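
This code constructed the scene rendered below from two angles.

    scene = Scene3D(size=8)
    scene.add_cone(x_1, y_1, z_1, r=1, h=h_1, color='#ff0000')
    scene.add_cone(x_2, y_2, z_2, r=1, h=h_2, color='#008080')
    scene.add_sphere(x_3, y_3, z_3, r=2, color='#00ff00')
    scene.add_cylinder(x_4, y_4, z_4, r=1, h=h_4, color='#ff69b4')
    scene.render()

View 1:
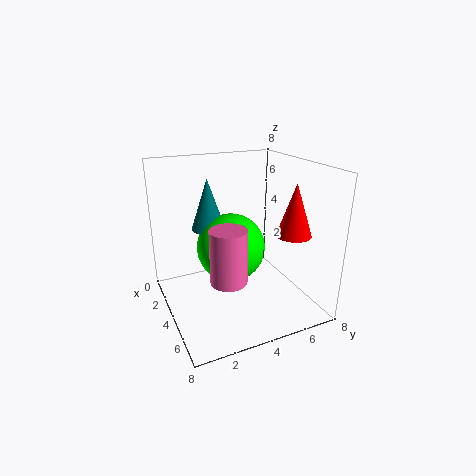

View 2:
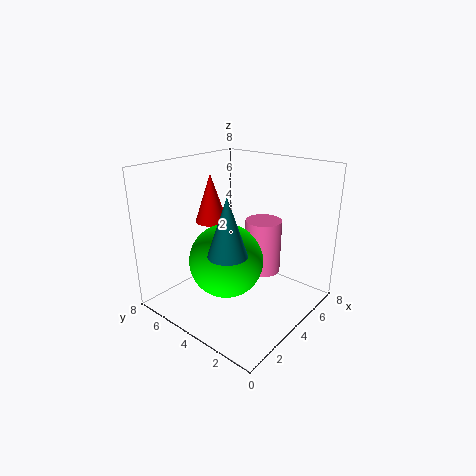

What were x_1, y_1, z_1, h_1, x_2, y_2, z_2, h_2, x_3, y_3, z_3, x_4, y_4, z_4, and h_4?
x_1 = 5
y_1 = 7
z_1 = 4
h_1 = 3
x_2 = 2
y_2 = 3
z_2 = 4
h_2 = 3
x_3 = 3
y_3 = 4
z_3 = 3
x_4 = 5
y_4 = 3
z_4 = 2
h_4 = 3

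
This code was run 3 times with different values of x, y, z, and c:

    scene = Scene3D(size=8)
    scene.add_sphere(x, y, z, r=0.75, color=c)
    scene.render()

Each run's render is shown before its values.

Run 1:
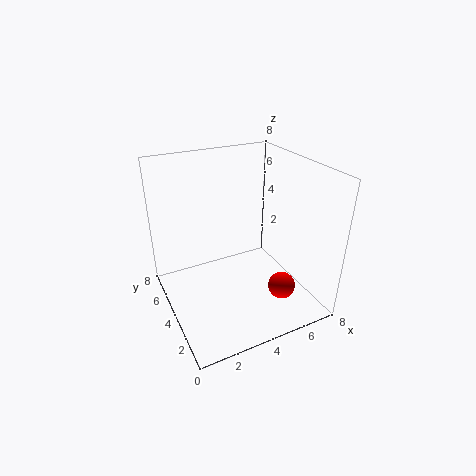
x = 5.75, y = 2, z = 1.5, c = 'red'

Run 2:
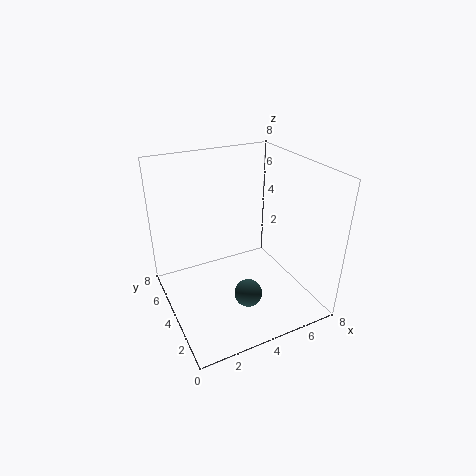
x = 3.75, y = 2.25, z = 1.5, c = 'darkslategray'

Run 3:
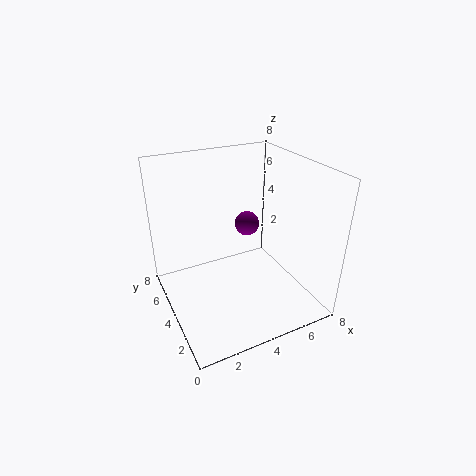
x = 5.5, y = 5.75, z = 3.75, c = 'purple'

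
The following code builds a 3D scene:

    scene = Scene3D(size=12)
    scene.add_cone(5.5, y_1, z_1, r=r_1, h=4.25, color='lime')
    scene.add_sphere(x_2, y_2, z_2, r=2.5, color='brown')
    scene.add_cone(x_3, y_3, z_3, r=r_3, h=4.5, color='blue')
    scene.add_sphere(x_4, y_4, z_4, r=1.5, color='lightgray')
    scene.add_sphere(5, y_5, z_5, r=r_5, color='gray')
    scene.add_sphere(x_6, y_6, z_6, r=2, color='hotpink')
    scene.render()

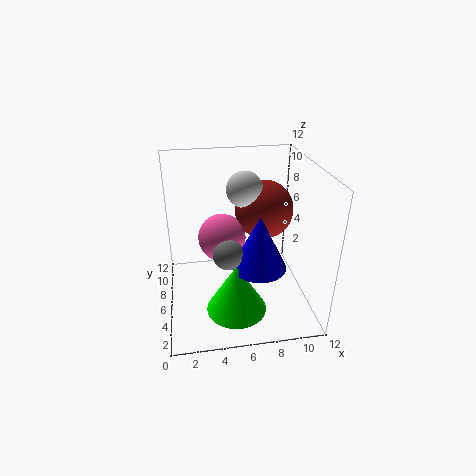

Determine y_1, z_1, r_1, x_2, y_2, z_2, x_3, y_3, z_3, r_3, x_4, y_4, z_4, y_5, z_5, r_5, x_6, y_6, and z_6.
y_1 = 3.75, z_1 = 0.5, r_1 = 2.5, x_2 = 8.5, y_2 = 7.5, z_2 = 7.75, x_3 = 7.5, y_3 = 4.5, z_3 = 4, r_3 = 2.25, x_4 = 6.75, y_4 = 7.25, z_4 = 9.75, y_5 = 4.75, z_5 = 5.25, r_5 = 1.25, x_6 = 4.75, y_6 = 6.75, z_6 = 5.75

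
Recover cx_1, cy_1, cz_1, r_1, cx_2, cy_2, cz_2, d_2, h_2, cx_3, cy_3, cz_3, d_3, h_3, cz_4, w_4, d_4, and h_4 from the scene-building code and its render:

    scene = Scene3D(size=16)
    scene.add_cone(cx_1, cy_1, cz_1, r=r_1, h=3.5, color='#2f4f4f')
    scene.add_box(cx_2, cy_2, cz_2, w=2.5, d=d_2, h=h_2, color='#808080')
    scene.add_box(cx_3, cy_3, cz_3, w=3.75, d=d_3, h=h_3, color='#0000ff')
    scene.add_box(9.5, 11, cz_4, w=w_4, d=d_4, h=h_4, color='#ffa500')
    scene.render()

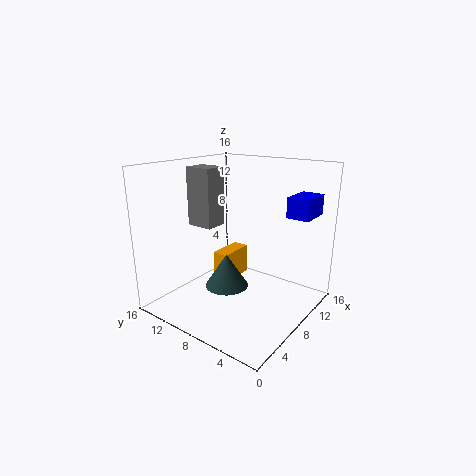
cx_1 = 5
cy_1 = 7.25
cz_1 = 3.75
r_1 = 2.25
cx_2 = 5
cy_2 = 9.5
cz_2 = 9.5
d_2 = 3
h_2 = 6.25
cx_3 = 10.5
cy_3 = 1
cz_3 = 10.5
d_3 = 2.5
h_3 = 2.25
cz_4 = 0.75
w_4 = 4.5
d_4 = 2
h_4 = 3.75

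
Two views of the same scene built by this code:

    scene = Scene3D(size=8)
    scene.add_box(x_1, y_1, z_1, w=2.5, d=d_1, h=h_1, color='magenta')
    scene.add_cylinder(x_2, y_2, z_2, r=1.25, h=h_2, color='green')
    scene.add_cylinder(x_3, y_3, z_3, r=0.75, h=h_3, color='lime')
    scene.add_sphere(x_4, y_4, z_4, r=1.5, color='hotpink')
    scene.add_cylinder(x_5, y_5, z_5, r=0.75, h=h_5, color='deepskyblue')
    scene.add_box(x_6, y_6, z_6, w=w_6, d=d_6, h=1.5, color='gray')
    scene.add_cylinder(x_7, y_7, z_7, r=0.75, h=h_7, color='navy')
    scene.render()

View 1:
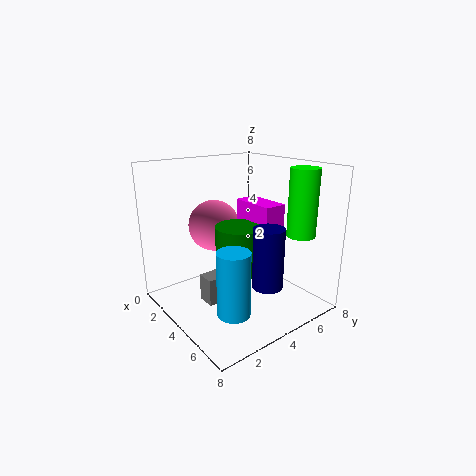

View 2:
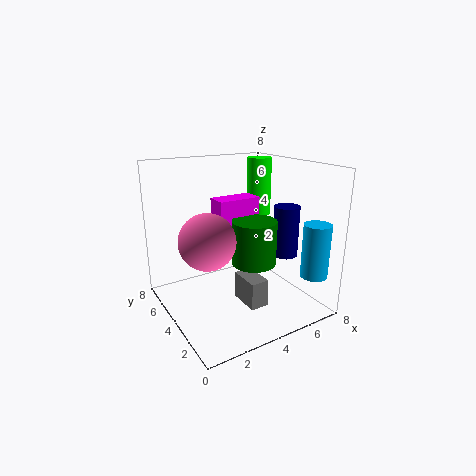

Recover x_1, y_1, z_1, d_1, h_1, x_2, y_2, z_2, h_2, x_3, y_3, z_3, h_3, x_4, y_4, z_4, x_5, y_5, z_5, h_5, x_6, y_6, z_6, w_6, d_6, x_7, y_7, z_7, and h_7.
x_1 = 3.25, y_1 = 4.5, z_1 = 3.75, d_1 = 1.25, h_1 = 2.25, x_2 = 4.75, y_2 = 3.5, z_2 = 2.5, h_2 = 2.5, x_3 = 6.75, y_3 = 6, z_3 = 4.5, h_3 = 3.5, x_4 = 2, y_4 = 3.75, z_4 = 4.25, x_5 = 7.25, y_5 = 1.25, z_5 = 2, h_5 = 3, x_6 = 3.5, y_6 = 1.75, z_6 = 0.75, w_6 = 1, d_6 = 1.75, x_7 = 7, y_7 = 3.5, z_7 = 2.5, h_7 = 3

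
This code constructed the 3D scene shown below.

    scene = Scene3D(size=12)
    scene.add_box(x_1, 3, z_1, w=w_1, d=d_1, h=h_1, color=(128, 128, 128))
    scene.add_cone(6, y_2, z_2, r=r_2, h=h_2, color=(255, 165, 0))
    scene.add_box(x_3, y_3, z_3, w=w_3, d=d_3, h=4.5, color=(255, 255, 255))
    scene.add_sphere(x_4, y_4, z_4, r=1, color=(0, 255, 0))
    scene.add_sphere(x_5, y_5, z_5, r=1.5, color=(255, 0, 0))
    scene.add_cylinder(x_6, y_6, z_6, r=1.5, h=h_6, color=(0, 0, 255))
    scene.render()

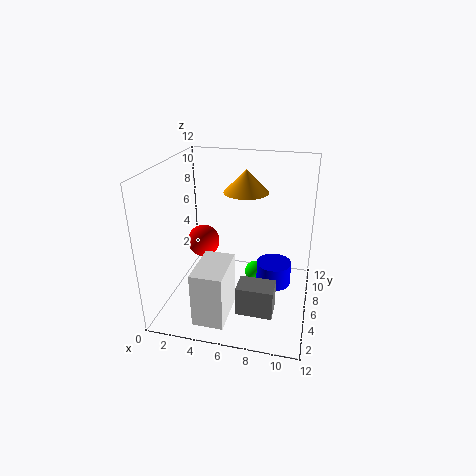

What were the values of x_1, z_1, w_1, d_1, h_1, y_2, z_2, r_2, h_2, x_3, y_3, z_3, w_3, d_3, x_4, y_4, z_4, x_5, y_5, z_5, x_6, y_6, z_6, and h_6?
x_1 = 6.5
z_1 = 0.5
w_1 = 3
d_1 = 2
h_1 = 2.5
y_2 = 9
z_2 = 9
r_2 = 2
h_2 = 2
x_3 = 3.5
y_3 = 1
z_3 = 0.5
w_3 = 2.5
d_3 = 4
x_4 = 7
y_4 = 9
z_4 = 1
x_5 = 2
y_5 = 8.5
z_5 = 4
x_6 = 9
y_6 = 7
z_6 = 1.5
h_6 = 2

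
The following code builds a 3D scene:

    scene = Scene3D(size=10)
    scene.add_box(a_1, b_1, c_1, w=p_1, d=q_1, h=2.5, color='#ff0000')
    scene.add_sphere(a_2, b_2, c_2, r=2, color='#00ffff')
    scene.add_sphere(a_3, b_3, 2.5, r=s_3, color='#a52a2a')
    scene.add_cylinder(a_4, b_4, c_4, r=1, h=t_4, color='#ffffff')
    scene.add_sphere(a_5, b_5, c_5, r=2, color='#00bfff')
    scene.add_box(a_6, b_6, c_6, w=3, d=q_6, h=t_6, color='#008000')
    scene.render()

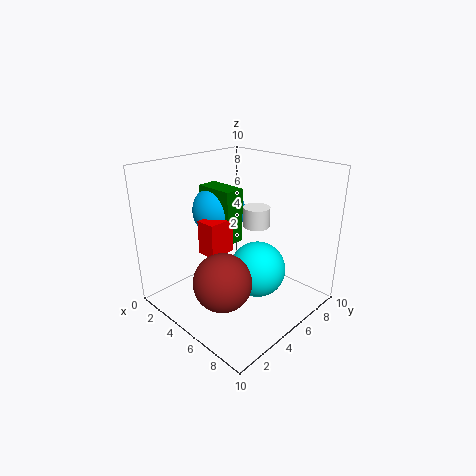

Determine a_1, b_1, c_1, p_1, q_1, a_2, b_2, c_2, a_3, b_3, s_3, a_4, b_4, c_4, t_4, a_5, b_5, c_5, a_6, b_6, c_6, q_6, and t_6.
a_1 = 2.5, b_1 = 3.5, c_1 = 3.5, p_1 = 1.5, q_1 = 2, a_2 = 6, b_2 = 6, c_2 = 2.5, a_3 = 5.5, b_3 = 3, s_3 = 2, a_4 = 4.5, b_4 = 7.5, c_4 = 5, t_4 = 1.5, a_5 = 2, b_5 = 6, c_5 = 6, a_6 = 1, b_6 = 5, c_6 = 4, q_6 = 1.5, t_6 = 4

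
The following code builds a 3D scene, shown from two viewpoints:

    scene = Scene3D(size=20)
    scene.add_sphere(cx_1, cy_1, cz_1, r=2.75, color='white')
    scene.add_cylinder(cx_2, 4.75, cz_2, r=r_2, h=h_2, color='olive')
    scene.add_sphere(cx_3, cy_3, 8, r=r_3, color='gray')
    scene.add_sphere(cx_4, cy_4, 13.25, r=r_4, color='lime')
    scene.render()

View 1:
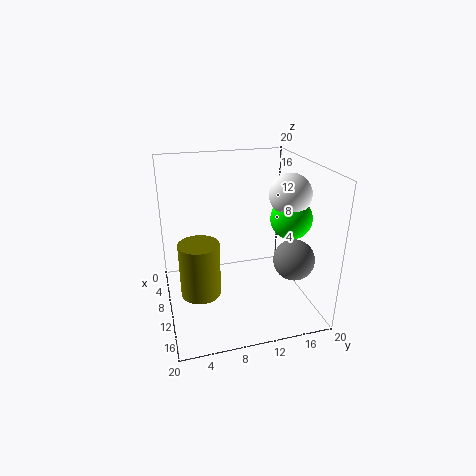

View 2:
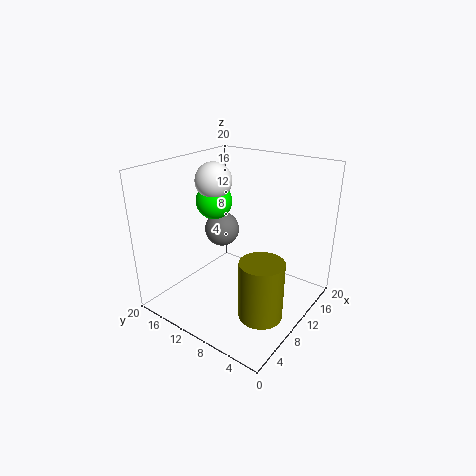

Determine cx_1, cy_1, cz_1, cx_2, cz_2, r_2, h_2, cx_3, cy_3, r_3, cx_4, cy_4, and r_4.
cx_1 = 12.5
cy_1 = 16.25
cz_1 = 16.5
cx_2 = 8
cz_2 = 0.5
r_2 = 3
h_2 = 8.25
cx_3 = 14.5
cy_3 = 16.5
r_3 = 2.75
cx_4 = 12.75
cy_4 = 16.5
r_4 = 2.75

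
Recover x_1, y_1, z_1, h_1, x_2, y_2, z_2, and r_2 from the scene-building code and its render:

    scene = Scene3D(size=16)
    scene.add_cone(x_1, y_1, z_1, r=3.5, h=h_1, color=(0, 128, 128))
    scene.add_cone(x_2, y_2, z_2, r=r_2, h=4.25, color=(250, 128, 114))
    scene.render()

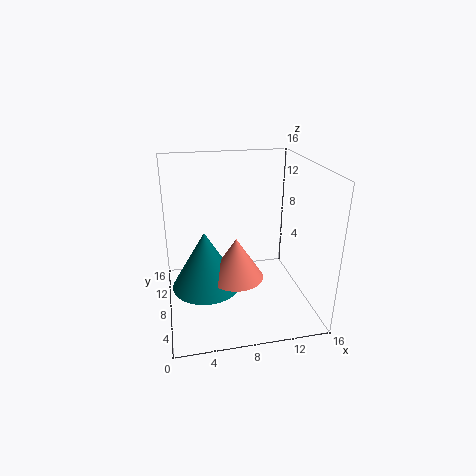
x_1 = 4; y_1 = 5.25; z_1 = 4.25; h_1 = 6; x_2 = 7; y_2 = 4.25; z_2 = 5.5; r_2 = 2.75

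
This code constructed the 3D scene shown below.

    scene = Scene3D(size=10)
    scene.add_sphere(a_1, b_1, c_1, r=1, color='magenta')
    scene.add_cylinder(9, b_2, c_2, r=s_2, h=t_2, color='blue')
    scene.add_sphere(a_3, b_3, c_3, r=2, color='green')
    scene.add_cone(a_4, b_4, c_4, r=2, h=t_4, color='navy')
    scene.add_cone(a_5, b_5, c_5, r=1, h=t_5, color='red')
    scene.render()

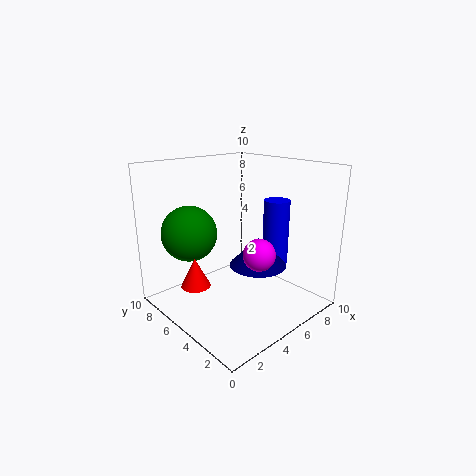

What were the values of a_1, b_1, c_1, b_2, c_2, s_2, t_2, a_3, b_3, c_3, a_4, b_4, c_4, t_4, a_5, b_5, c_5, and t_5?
a_1 = 4
b_1 = 2
c_1 = 5
b_2 = 5
c_2 = 2
s_2 = 1
t_2 = 5
a_3 = 3
b_3 = 8
c_3 = 5
a_4 = 6
b_4 = 4
c_4 = 3
t_4 = 2
a_5 = 2
b_5 = 6
c_5 = 2
t_5 = 2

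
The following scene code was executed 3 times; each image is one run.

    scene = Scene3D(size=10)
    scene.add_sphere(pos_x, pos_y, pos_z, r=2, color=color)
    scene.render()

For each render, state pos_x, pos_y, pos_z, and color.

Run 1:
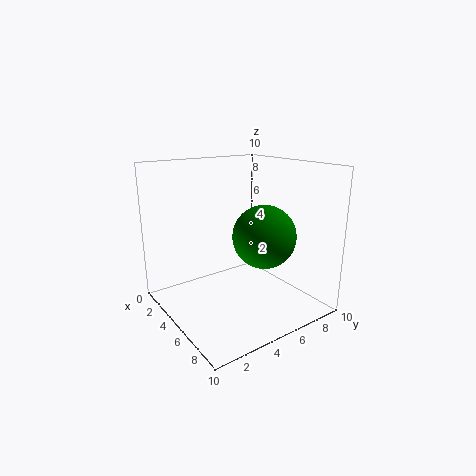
pos_x = 7.5
pos_y = 5.25
pos_z = 5.75
color = 'green'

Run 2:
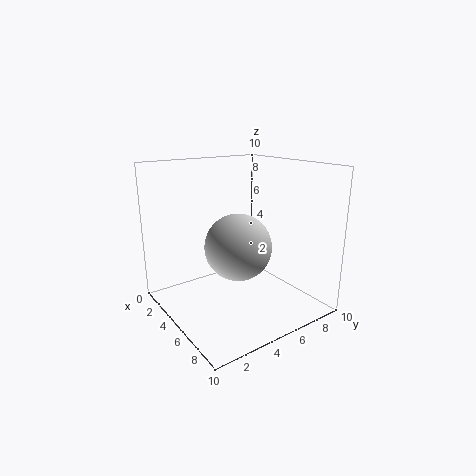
pos_x = 7.5
pos_y = 3.25
pos_z = 5.5
color = 'lightgray'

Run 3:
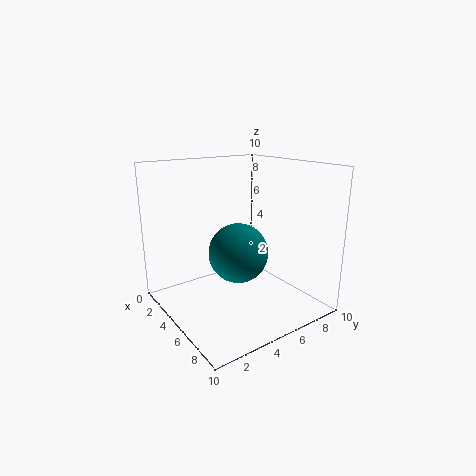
pos_x = 5.75
pos_y = 4.5
pos_z = 4.25
color = 'teal'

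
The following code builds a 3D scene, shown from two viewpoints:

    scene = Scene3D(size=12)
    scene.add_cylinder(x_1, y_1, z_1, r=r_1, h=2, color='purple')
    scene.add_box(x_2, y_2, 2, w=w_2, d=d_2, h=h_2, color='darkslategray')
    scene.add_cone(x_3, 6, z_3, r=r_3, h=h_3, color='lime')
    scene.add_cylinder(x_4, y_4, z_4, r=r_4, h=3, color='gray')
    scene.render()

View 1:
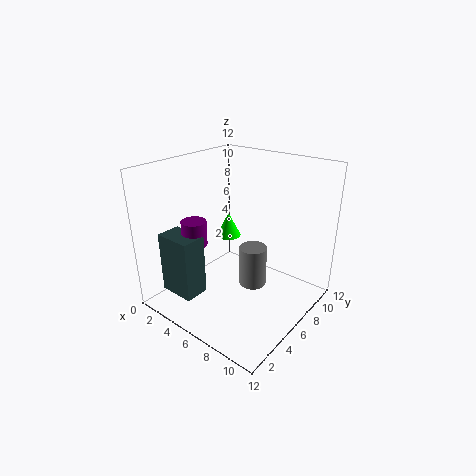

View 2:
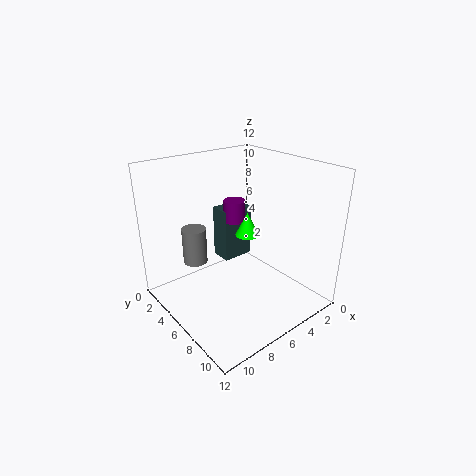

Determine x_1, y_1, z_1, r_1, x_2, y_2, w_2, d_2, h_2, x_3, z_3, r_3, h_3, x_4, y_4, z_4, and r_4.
x_1 = 4
y_1 = 3
z_1 = 6
r_1 = 1
x_2 = 2
y_2 = 1
w_2 = 3
d_2 = 2
h_2 = 5
x_3 = 5
z_3 = 6
r_3 = 1
h_3 = 2
x_4 = 9
y_4 = 4
z_4 = 4
r_4 = 1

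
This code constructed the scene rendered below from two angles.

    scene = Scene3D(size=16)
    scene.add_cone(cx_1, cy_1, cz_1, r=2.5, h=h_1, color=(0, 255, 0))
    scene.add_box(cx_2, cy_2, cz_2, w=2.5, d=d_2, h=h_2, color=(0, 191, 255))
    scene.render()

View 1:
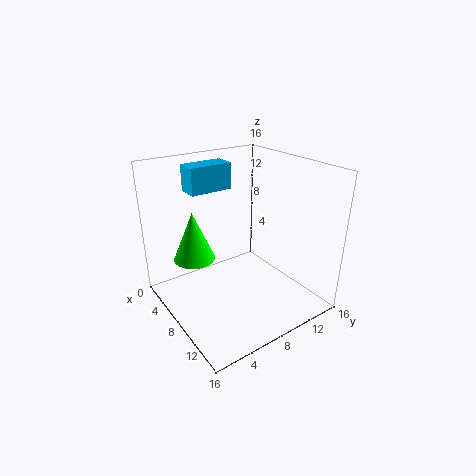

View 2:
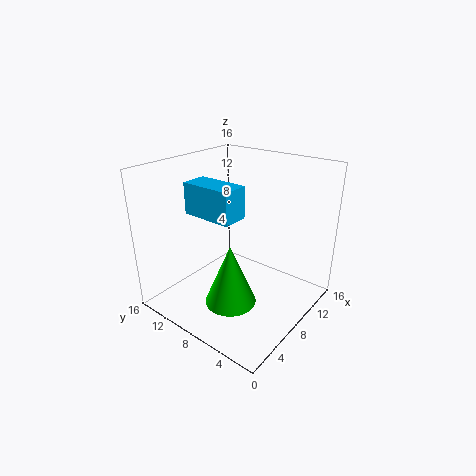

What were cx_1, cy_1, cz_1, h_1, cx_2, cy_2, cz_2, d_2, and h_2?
cx_1 = 3; cy_1 = 5; cz_1 = 4; h_1 = 6; cx_2 = 2; cy_2 = 4.5; cz_2 = 12.5; d_2 = 5; h_2 = 3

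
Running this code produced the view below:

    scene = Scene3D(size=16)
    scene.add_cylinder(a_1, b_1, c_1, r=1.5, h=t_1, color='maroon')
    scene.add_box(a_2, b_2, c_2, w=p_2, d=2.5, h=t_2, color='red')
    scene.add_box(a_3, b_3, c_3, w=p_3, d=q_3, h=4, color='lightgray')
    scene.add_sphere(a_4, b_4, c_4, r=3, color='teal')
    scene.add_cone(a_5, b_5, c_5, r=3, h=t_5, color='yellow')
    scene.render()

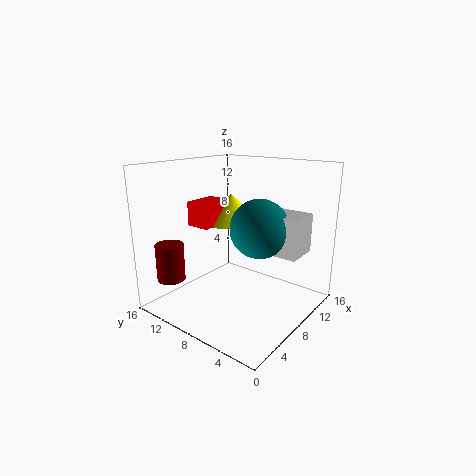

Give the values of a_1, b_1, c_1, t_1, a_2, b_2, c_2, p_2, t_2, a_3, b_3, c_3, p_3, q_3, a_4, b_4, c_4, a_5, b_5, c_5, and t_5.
a_1 = 2, b_1 = 12.5, c_1 = 4, t_1 = 4, a_2 = 3.5, b_2 = 8.5, c_2 = 10, p_2 = 3.5, t_2 = 2.5, a_3 = 7, b_3 = 0.5, c_3 = 7.5, p_3 = 3.5, q_3 = 4, a_4 = 7, b_4 = 4.5, c_4 = 10, a_5 = 7.5, b_5 = 8.5, c_5 = 10, t_5 = 3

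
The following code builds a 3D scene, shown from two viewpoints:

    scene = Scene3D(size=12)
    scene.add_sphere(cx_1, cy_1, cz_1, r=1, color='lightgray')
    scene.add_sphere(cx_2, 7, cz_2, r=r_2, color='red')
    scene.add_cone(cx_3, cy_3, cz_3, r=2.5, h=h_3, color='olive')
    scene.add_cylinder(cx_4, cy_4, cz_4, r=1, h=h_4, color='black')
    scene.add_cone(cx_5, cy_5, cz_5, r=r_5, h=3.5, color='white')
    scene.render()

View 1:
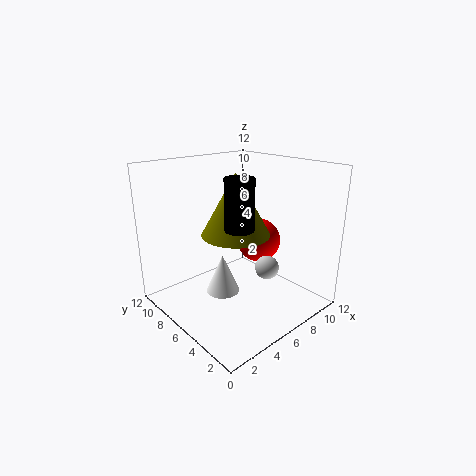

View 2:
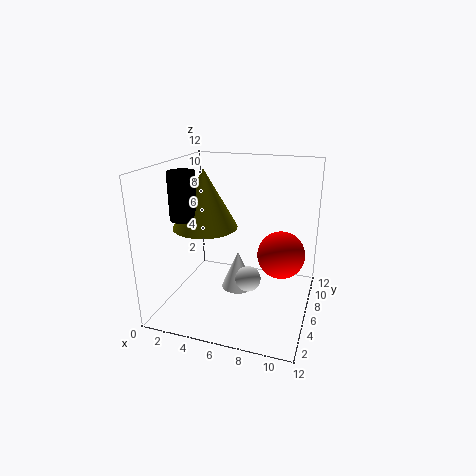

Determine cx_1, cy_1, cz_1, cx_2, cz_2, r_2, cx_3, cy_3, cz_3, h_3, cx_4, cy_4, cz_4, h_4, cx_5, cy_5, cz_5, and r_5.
cx_1 = 7.5; cy_1 = 4; cz_1 = 3.5; cx_2 = 9.5; cz_2 = 4.5; r_2 = 2; cx_3 = 4; cy_3 = 4; cz_3 = 7.5; h_3 = 4.5; cx_4 = 3; cy_4 = 2.5; cz_4 = 8.5; h_4 = 3.5; cx_5 = 5.5; cy_5 = 7.5; cz_5 = 0.5; r_5 = 1.5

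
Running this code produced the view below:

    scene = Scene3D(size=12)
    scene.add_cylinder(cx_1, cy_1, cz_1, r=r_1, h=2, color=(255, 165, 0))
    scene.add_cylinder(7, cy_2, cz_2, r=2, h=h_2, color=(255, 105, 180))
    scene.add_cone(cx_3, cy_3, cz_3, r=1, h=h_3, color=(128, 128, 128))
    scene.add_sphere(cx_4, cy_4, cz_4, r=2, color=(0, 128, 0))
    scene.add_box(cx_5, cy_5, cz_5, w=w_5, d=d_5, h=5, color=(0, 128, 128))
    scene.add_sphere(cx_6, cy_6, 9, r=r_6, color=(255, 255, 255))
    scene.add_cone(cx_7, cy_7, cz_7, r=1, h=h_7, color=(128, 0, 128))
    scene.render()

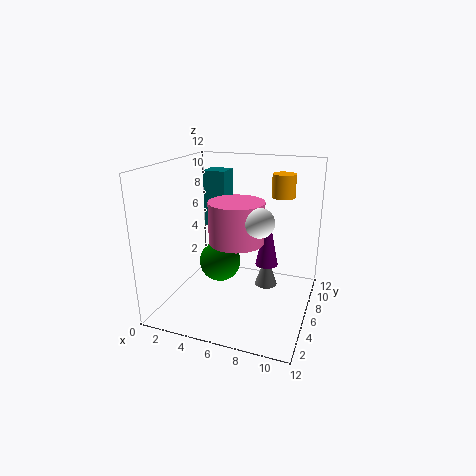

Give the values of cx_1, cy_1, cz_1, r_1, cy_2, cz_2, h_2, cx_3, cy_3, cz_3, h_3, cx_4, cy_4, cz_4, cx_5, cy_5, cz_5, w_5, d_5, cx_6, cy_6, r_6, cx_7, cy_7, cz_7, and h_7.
cx_1 = 9; cy_1 = 9; cz_1 = 9; r_1 = 1; cy_2 = 3; cz_2 = 7; h_2 = 3; cx_3 = 8; cy_3 = 8; cz_3 = 1; h_3 = 3; cx_4 = 3; cy_4 = 9; cz_4 = 2; cx_5 = 2; cy_5 = 8; cz_5 = 6; w_5 = 2; d_5 = 2; cx_6 = 9; cy_6 = 2; r_6 = 1; cx_7 = 8; cy_7 = 8; cz_7 = 3; h_7 = 5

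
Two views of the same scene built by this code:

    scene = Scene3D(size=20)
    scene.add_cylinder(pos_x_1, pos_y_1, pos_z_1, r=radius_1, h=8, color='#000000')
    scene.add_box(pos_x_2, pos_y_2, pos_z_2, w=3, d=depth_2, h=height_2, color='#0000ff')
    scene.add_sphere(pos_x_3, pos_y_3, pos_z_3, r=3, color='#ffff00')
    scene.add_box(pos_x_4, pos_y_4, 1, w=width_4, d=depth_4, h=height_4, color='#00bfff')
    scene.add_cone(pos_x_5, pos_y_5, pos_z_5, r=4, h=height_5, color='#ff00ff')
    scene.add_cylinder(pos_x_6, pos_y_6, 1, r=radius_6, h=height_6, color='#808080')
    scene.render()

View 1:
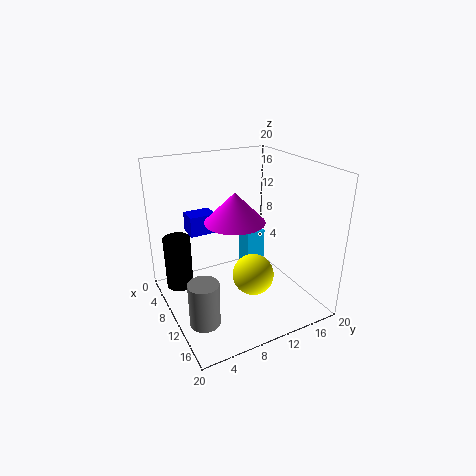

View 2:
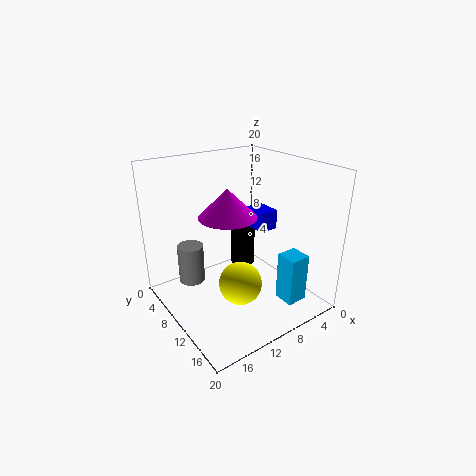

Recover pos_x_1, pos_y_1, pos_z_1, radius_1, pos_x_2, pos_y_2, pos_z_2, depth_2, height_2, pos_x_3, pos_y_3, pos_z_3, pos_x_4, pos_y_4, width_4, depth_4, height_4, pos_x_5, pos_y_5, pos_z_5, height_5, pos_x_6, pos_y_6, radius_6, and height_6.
pos_x_1 = 4; pos_y_1 = 3; pos_z_1 = 1; radius_1 = 2; pos_x_2 = 2; pos_y_2 = 5; pos_z_2 = 9; depth_2 = 4; height_2 = 3; pos_x_3 = 11; pos_y_3 = 12; pos_z_3 = 4; pos_x_4 = 3; pos_y_4 = 14; width_4 = 3; depth_4 = 3; height_4 = 7; pos_x_5 = 11; pos_y_5 = 9; pos_z_5 = 13; height_5 = 4; pos_x_6 = 14; pos_y_6 = 3; radius_6 = 2; height_6 = 6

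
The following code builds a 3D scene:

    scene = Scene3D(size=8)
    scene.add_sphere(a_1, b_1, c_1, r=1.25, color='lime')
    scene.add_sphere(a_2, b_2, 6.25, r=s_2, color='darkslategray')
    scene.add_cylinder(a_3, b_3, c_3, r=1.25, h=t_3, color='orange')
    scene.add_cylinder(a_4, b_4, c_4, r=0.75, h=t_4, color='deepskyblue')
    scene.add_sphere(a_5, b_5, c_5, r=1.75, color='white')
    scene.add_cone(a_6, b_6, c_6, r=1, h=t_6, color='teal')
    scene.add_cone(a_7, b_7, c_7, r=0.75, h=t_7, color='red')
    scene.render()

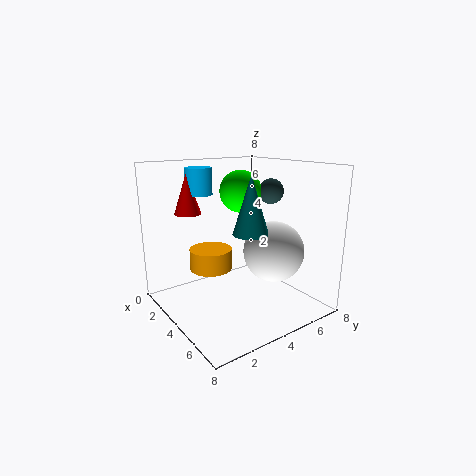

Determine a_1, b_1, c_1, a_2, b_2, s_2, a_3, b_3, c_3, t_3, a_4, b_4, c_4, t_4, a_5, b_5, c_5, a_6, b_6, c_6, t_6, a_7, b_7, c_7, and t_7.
a_1 = 2.5
b_1 = 5.25
c_1 = 6.25
a_2 = 3.5
b_2 = 6.75
s_2 = 0.75
a_3 = 2.25
b_3 = 3.25
c_3 = 1.75
t_3 = 1.25
a_4 = 2
b_4 = 2.75
c_4 = 6.25
t_4 = 1.5
a_5 = 4.75
b_5 = 6
c_5 = 3
a_6 = 4.5
b_6 = 4.5
c_6 = 4.25
t_6 = 3.25
a_7 = 2
b_7 = 2
c_7 = 5.25
t_7 = 2.25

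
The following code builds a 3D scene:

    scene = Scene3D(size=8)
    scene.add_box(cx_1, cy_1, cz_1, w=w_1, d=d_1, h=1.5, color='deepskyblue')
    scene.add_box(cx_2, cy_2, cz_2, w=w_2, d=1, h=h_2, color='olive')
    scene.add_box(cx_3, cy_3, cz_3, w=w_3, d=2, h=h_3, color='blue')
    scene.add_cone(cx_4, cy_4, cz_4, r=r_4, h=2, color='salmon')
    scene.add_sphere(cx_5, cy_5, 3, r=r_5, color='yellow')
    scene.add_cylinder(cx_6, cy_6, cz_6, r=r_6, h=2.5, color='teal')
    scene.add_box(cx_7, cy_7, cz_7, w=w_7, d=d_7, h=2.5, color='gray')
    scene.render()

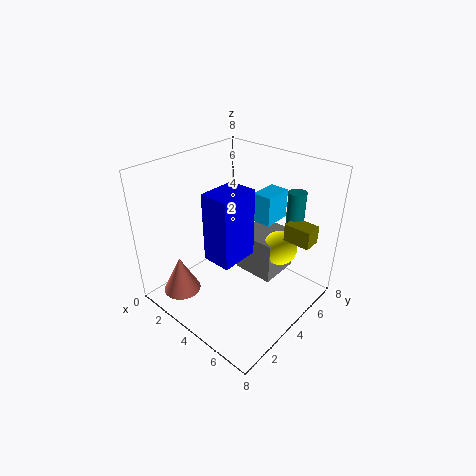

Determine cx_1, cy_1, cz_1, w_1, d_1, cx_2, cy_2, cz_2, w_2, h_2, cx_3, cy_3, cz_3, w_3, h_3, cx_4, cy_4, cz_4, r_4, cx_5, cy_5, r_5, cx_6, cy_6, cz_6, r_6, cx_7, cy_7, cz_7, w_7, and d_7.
cx_1 = 5; cy_1 = 4; cz_1 = 5.5; w_1 = 1; d_1 = 1.5; cx_2 = 6; cy_2 = 5.5; cz_2 = 4; w_2 = 1.5; h_2 = 1; cx_3 = 4; cy_3 = 1.5; cz_3 = 4; w_3 = 1.5; h_3 = 3.5; cx_4 = 2.5; cy_4 = 1; cz_4 = 1.5; r_4 = 1; cx_5 = 5.5; cy_5 = 6; r_5 = 1; cx_6 = 6; cy_6 = 6.5; cz_6 = 4; r_6 = 0.5; cx_7 = 3; cy_7 = 5; cz_7 = 1; w_7 = 2.5; d_7 = 2.5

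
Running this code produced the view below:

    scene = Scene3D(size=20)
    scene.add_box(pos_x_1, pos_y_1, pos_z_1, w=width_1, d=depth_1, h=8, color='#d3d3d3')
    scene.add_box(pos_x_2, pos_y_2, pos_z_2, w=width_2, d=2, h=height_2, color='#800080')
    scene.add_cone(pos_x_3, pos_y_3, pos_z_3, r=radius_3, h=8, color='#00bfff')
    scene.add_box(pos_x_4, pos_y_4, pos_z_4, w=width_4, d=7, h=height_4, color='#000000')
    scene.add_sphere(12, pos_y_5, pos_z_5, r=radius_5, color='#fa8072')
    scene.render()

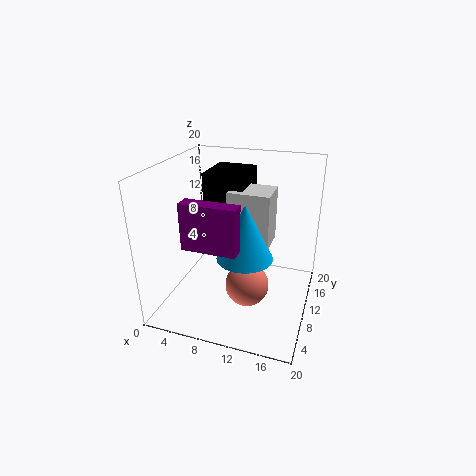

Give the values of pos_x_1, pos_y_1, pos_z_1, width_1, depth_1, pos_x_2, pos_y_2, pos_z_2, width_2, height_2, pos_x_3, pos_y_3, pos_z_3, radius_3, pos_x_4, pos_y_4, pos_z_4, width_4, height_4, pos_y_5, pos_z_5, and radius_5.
pos_x_1 = 8
pos_y_1 = 11
pos_z_1 = 8
width_1 = 6
depth_1 = 5
pos_x_2 = 5
pos_y_2 = 3
pos_z_2 = 11
width_2 = 7
height_2 = 6
pos_x_3 = 11
pos_y_3 = 10
pos_z_3 = 7
radius_3 = 4
pos_x_4 = 4
pos_y_4 = 12
pos_z_4 = 10
width_4 = 6
height_4 = 8
pos_y_5 = 8
pos_z_5 = 4
radius_5 = 3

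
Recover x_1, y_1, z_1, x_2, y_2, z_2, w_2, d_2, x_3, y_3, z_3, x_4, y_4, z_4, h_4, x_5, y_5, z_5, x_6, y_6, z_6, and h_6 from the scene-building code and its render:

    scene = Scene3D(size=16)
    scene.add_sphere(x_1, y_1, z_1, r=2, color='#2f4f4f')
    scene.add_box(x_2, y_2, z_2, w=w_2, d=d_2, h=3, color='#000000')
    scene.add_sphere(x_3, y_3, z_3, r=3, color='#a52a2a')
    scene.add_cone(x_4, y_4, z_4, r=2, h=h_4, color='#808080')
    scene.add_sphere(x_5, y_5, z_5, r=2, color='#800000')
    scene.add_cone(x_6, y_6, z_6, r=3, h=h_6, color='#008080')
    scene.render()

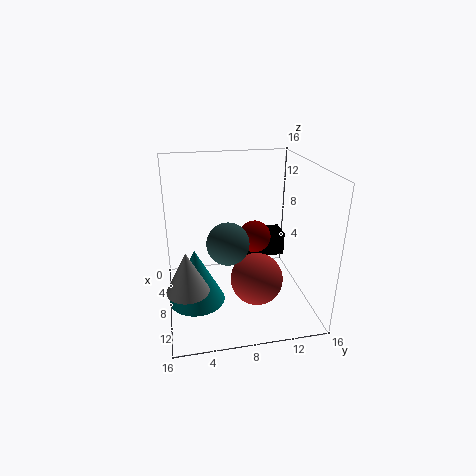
x_1 = 13
y_1 = 6
z_1 = 10
x_2 = 1
y_2 = 10
z_2 = 3
w_2 = 3
d_2 = 5
x_3 = 9
y_3 = 10
z_3 = 3
x_4 = 14
y_4 = 2
z_4 = 6
h_4 = 4
x_5 = 4
y_5 = 11
z_5 = 6
x_6 = 10
y_6 = 3
z_6 = 2
h_6 = 6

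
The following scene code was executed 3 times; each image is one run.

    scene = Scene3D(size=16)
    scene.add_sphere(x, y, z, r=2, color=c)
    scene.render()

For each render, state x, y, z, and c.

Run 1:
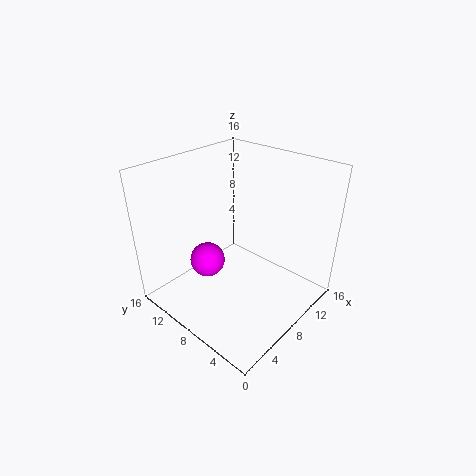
x = 6
y = 11
z = 4.75
c = 'magenta'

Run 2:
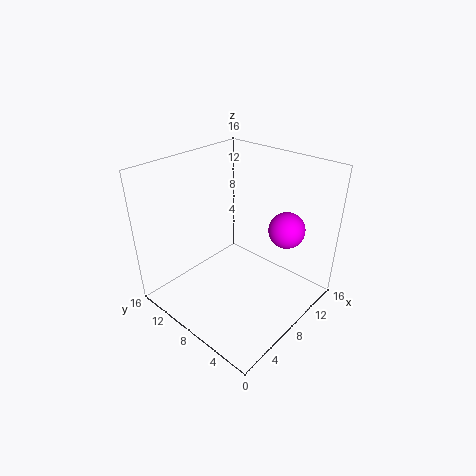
x = 11.5
y = 4
z = 9
c = 'magenta'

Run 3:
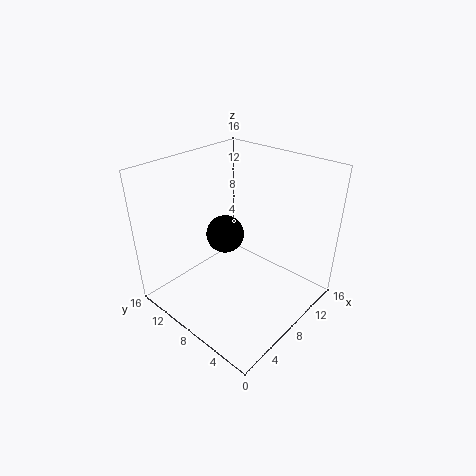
x = 6.5
y = 8.5
z = 9
c = 'black'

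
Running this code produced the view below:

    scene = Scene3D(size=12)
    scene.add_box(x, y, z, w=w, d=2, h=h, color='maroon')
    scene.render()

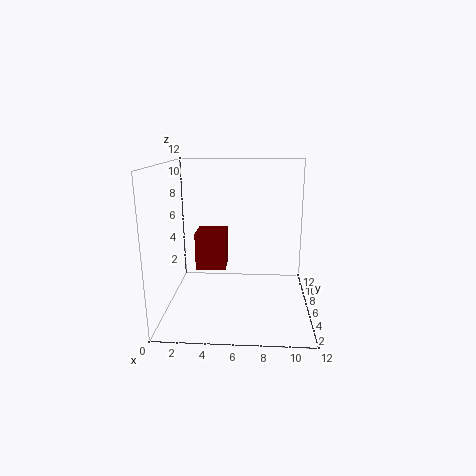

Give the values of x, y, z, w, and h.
x = 3.5; y = 0.5; z = 5.5; w = 2; h = 2.5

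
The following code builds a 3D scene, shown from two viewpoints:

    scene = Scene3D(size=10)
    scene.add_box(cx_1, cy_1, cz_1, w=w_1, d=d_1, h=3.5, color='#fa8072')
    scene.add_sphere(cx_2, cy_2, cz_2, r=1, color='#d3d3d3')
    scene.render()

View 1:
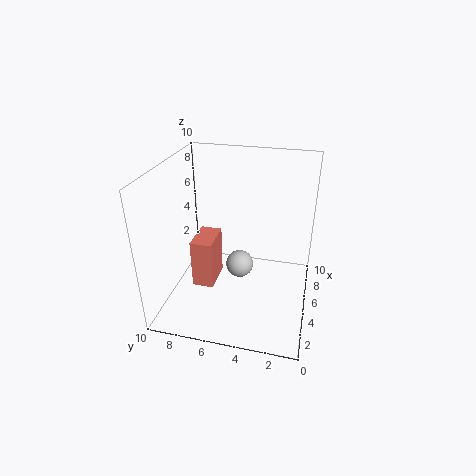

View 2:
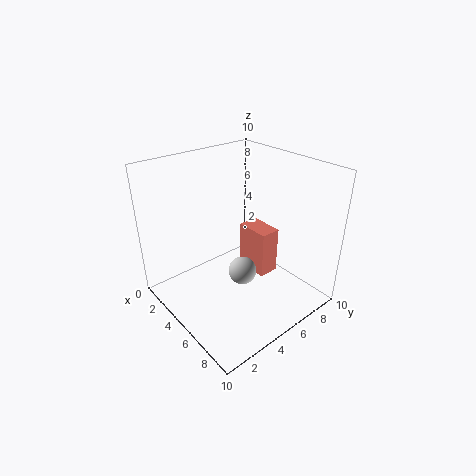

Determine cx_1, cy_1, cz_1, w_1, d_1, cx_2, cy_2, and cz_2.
cx_1 = 3.5; cy_1 = 6.5; cz_1 = 1.5; w_1 = 2.5; d_1 = 1.5; cx_2 = 5.5; cy_2 = 5; cz_2 = 2.5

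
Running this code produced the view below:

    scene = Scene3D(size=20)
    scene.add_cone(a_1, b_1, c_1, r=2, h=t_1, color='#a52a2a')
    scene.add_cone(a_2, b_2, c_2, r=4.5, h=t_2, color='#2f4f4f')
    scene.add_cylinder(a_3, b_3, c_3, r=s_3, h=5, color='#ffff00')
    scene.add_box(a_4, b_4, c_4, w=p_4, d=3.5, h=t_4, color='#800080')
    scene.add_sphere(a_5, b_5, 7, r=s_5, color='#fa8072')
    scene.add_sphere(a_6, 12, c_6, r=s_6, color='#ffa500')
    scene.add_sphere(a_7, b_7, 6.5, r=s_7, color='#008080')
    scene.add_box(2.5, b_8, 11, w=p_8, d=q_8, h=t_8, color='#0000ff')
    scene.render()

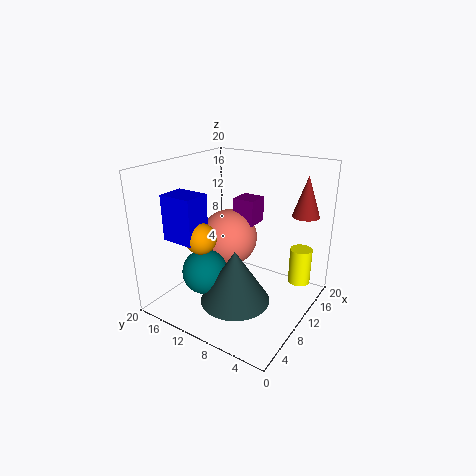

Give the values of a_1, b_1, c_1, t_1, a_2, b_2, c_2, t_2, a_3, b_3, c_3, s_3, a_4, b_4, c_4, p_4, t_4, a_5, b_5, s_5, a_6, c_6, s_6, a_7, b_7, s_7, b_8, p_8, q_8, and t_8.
a_1 = 18; b_1 = 3.5; c_1 = 12; t_1 = 6; a_2 = 5.5; b_2 = 7.5; c_2 = 3.5; t_2 = 7; a_3 = 13.5; b_3 = 2; c_3 = 4; s_3 = 1.5; a_4 = 15.5; b_4 = 11; c_4 = 9.5; p_4 = 3.5; t_4 = 4; a_5 = 15; b_5 = 15; s_5 = 4.5; a_6 = 4.5; c_6 = 11.5; s_6 = 2; a_7 = 5; b_7 = 12; s_7 = 3; b_8 = 12; p_8 = 3.5; q_8 = 4.5; t_8 = 6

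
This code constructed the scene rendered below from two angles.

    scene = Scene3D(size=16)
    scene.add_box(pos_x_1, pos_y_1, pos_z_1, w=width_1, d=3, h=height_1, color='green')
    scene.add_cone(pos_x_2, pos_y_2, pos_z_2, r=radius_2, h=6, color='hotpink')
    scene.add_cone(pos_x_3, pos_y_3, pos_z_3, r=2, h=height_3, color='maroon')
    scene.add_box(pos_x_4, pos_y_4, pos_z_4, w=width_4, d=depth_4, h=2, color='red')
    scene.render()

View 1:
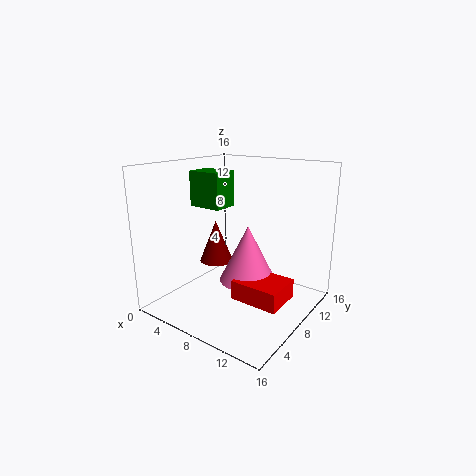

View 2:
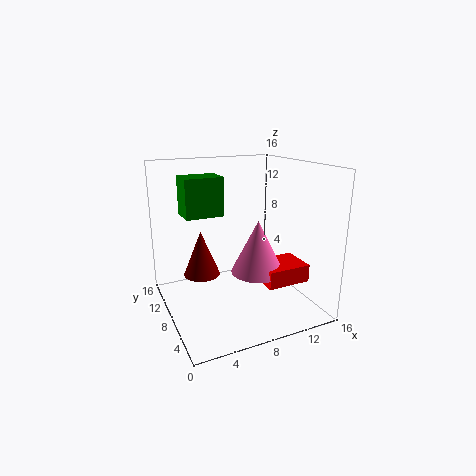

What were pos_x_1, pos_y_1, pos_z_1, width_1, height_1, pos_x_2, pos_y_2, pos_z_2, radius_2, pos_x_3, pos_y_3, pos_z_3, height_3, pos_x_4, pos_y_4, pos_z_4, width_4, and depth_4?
pos_x_1 = 2, pos_y_1 = 7, pos_z_1 = 11, width_1 = 4, height_1 = 4, pos_x_2 = 10, pos_y_2 = 7, pos_z_2 = 4, radius_2 = 3, pos_x_3 = 4, pos_y_3 = 9, pos_z_3 = 4, height_3 = 5, pos_x_4 = 10, pos_y_4 = 4, pos_z_4 = 3, width_4 = 5, depth_4 = 4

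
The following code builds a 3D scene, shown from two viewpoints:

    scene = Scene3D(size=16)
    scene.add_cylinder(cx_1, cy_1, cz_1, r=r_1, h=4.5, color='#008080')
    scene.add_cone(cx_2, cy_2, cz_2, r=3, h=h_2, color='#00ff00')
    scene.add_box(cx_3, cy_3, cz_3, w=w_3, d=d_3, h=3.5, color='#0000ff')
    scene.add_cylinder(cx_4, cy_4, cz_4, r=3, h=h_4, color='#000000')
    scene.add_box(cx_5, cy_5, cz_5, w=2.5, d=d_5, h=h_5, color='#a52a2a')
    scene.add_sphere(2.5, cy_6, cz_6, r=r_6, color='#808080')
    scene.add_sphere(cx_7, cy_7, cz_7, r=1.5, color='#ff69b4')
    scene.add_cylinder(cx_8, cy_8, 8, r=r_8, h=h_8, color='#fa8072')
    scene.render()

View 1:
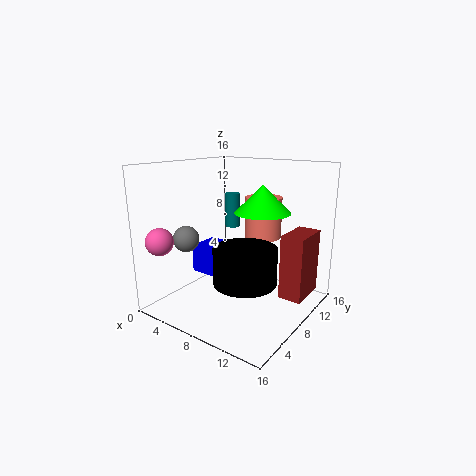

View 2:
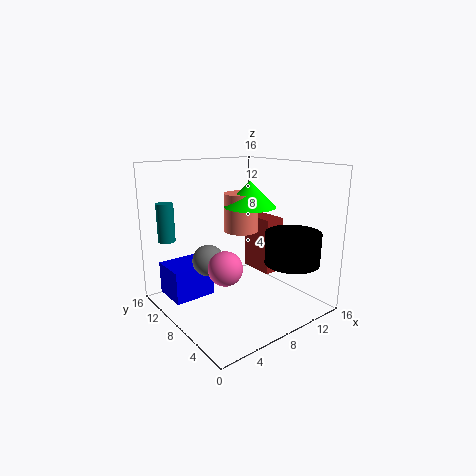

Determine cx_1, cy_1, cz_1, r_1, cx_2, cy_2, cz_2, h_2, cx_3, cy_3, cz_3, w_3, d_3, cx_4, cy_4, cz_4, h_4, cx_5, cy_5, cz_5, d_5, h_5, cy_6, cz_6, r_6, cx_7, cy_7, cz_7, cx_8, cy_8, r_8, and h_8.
cx_1 = 2.5; cy_1 = 14.5; cz_1 = 7; r_1 = 1; cx_2 = 10.5; cy_2 = 9; cz_2 = 11; h_2 = 3; cx_3 = 0.5; cy_3 = 8.5; cz_3 = 2; w_3 = 4.5; d_3 = 4; cx_4 = 12; cy_4 = 3.5; cz_4 = 5.5; h_4 = 3.5; cx_5 = 13; cy_5 = 8.5; cz_5 = 2; d_5 = 4.5; h_5 = 7; cy_6 = 5.5; cz_6 = 7.5; r_6 = 1.5; cx_7 = 2; cy_7 = 2; cz_7 = 8; cx_8 = 10; cy_8 = 10; r_8 = 2; h_8 = 4.5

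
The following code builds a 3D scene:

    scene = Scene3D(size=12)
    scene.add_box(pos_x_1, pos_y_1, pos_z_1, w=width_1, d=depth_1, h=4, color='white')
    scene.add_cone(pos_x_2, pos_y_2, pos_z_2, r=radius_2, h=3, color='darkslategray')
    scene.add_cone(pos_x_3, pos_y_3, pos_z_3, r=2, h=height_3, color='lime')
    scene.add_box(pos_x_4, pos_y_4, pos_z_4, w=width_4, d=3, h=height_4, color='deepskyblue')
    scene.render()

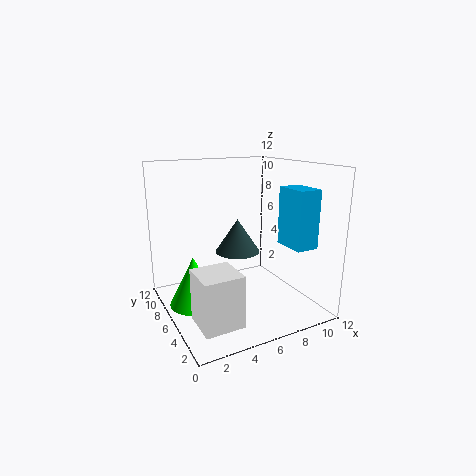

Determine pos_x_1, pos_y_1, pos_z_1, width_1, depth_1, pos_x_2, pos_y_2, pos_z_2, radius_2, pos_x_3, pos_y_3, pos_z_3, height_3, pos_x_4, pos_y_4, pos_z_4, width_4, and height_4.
pos_x_1 = 1; pos_y_1 = 1; pos_z_1 = 1; width_1 = 3; depth_1 = 3; pos_x_2 = 7; pos_y_2 = 8; pos_z_2 = 4; radius_2 = 2; pos_x_3 = 2; pos_y_3 = 6; pos_z_3 = 1; height_3 = 4; pos_x_4 = 10; pos_y_4 = 3; pos_z_4 = 5; width_4 = 2; height_4 = 5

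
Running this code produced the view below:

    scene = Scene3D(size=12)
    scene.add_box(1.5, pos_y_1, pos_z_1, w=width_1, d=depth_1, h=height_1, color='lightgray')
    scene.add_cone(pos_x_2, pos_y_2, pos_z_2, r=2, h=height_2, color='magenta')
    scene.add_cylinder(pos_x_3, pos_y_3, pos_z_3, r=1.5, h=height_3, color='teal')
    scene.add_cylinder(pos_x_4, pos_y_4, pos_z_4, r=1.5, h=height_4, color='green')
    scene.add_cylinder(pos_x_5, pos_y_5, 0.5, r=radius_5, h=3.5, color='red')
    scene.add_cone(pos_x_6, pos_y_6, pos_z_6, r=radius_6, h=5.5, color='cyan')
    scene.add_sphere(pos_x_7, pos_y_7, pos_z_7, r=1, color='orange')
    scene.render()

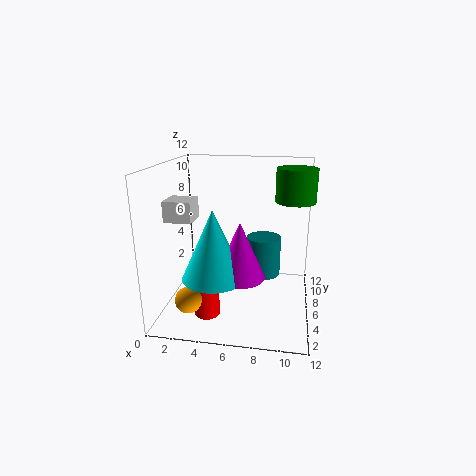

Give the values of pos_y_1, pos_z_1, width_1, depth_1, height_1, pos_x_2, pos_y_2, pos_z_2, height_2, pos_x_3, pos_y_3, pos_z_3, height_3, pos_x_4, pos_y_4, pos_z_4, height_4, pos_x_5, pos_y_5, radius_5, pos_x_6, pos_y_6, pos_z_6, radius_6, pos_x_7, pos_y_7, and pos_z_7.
pos_y_1 = 1.5, pos_z_1 = 8.5, width_1 = 2, depth_1 = 2, height_1 = 1.5, pos_x_2 = 6.5, pos_y_2 = 4, pos_z_2 = 3.5, height_2 = 4.5, pos_x_3 = 8, pos_y_3 = 8, pos_z_3 = 2, height_3 = 3.5, pos_x_4 = 10.5, pos_y_4 = 5, pos_z_4 = 9.5, height_4 = 2.5, pos_x_5 = 4, pos_y_5 = 3, radius_5 = 1, pos_x_6 = 4.5, pos_y_6 = 3.5, pos_z_6 = 3.5, radius_6 = 2.5, pos_x_7 = 3, pos_y_7 = 1.5, pos_z_7 = 2.5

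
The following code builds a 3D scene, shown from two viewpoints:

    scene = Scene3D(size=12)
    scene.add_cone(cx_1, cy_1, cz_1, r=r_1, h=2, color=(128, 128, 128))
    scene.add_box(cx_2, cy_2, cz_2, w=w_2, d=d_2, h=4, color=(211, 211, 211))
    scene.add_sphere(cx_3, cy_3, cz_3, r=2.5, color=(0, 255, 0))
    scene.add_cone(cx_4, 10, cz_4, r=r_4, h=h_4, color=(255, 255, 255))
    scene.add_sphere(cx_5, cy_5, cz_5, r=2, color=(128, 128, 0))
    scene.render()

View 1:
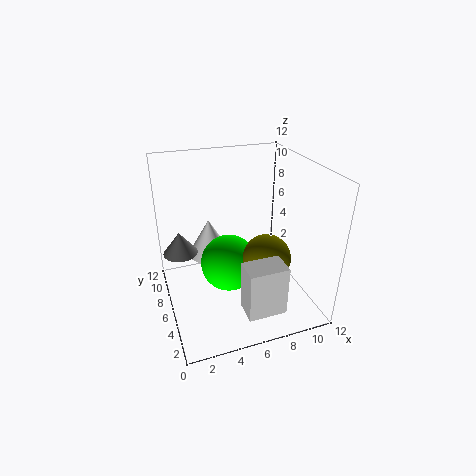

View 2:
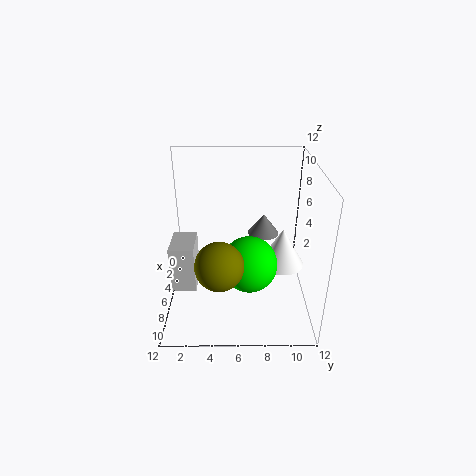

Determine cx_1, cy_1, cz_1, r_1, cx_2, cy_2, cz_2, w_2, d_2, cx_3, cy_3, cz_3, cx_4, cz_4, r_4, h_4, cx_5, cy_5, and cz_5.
cx_1 = 1.5, cy_1 = 8.5, cz_1 = 4, r_1 = 1.5, cx_2 = 5, cy_2 = 0.5, cz_2 = 2, w_2 = 3, d_2 = 2, cx_3 = 5.5, cy_3 = 7, cz_3 = 3, cx_4 = 4.5, cz_4 = 2.5, r_4 = 2, h_4 = 3.5, cx_5 = 8, cy_5 = 4.5, cz_5 = 4.5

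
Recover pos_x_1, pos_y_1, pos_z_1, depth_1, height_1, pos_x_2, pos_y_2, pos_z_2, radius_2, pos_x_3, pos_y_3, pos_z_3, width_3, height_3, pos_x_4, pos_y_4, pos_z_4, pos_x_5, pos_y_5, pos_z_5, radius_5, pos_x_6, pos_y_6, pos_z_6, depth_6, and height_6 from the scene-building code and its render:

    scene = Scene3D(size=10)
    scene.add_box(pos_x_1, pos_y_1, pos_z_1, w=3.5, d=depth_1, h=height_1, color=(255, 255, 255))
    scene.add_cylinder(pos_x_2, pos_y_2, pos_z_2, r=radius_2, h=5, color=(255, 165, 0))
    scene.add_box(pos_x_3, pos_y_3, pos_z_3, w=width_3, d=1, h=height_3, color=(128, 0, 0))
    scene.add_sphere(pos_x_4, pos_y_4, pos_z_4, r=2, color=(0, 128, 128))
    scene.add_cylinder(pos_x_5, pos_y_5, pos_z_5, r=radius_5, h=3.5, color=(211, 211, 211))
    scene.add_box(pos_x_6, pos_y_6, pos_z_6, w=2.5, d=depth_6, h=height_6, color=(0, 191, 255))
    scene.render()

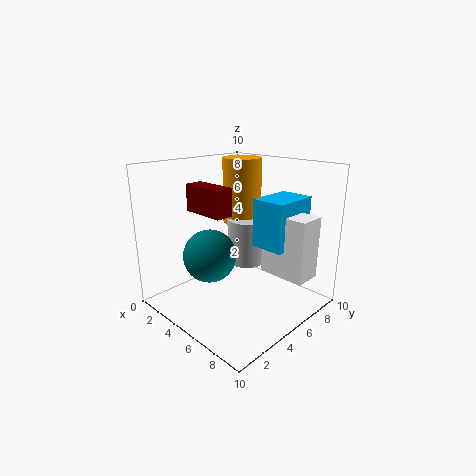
pos_x_1 = 5.5, pos_y_1 = 7, pos_z_1 = 2, depth_1 = 2, height_1 = 4.5, pos_x_2 = 2.5, pos_y_2 = 8, pos_z_2 = 5, radius_2 = 1.5, pos_x_3 = 5.5, pos_y_3 = 0.5, pos_z_3 = 8, width_3 = 2.5, height_3 = 1.5, pos_x_4 = 2.5, pos_y_4 = 4.5, pos_z_4 = 3, pos_x_5 = 3.5, pos_y_5 = 7.5, pos_z_5 = 2, radius_5 = 1.5, pos_x_6 = 5, pos_y_6 = 6.5, pos_z_6 = 4, depth_6 = 3.5, height_6 = 3.5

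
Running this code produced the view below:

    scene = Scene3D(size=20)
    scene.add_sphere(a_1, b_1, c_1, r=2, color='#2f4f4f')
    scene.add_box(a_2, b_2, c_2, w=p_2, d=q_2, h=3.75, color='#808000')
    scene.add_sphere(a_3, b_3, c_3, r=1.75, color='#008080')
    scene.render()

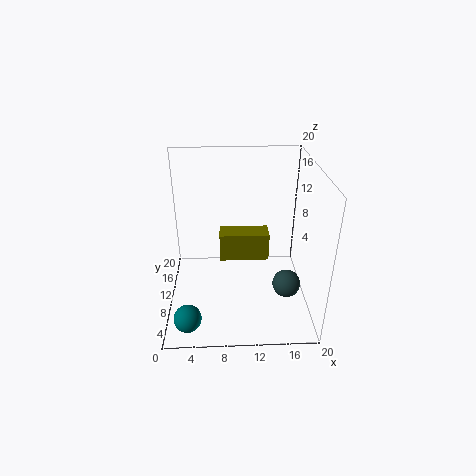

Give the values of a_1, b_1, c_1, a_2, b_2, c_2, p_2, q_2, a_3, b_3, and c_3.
a_1 = 17
b_1 = 8.5
c_1 = 3
a_2 = 7.5
b_2 = 7.5
c_2 = 8
p_2 = 6.5
q_2 = 2.75
a_3 = 3.25
b_3 = 2
c_3 = 3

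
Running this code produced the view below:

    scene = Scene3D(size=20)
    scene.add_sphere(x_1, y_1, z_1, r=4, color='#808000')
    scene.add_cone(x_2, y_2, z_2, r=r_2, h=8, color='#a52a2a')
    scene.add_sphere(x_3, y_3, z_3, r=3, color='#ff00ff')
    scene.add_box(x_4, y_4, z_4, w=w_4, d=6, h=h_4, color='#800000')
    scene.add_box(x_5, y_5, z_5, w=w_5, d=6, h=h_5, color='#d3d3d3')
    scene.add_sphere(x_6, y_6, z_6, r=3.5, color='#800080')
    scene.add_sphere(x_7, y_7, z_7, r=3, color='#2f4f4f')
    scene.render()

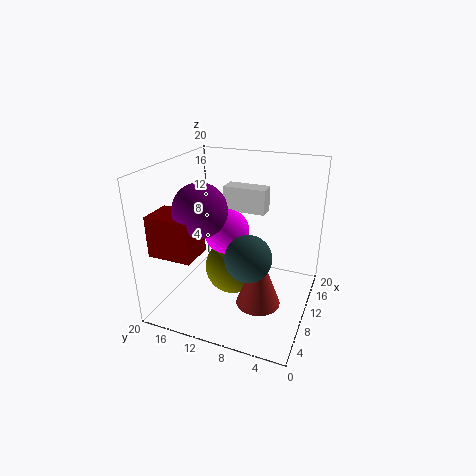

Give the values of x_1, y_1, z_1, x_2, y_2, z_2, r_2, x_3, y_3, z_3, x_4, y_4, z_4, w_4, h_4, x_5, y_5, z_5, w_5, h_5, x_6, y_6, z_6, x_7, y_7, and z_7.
x_1 = 10.5; y_1 = 11; z_1 = 5; x_2 = 7.5; y_2 = 6; z_2 = 2; r_2 = 3; x_3 = 8.5; y_3 = 11; z_3 = 11.5; x_4 = 2.5; y_4 = 13.5; z_4 = 9; w_4 = 4.5; h_4 = 5.5; x_5 = 12; y_5 = 7; z_5 = 13; w_5 = 2.5; h_5 = 3.5; x_6 = 6; y_6 = 13.5; z_6 = 15; x_7 = 6; y_7 = 7; z_7 = 9.5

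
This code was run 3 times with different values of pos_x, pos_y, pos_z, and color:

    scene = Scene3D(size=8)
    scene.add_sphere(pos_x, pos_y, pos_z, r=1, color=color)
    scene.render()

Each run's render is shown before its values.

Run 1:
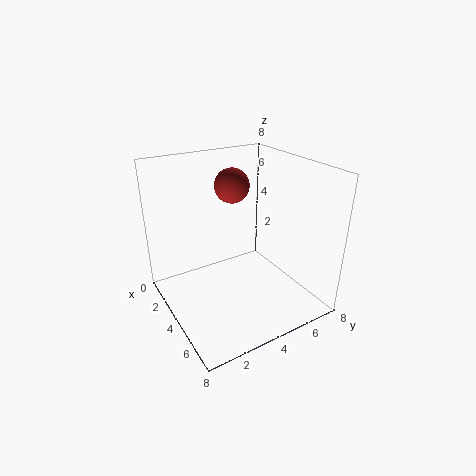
pos_x = 2.5, pos_y = 4.5, pos_z = 6.5, color = 'brown'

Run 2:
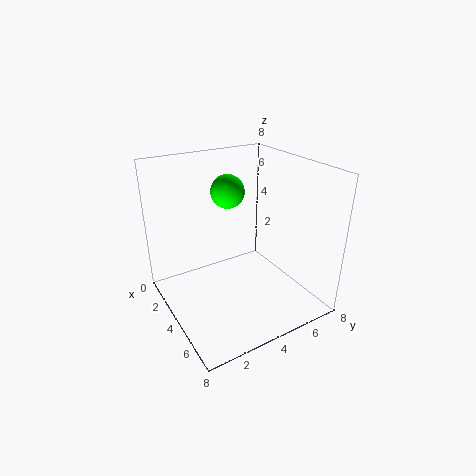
pos_x = 2, pos_y = 4.5, pos_z = 6, color = 'lime'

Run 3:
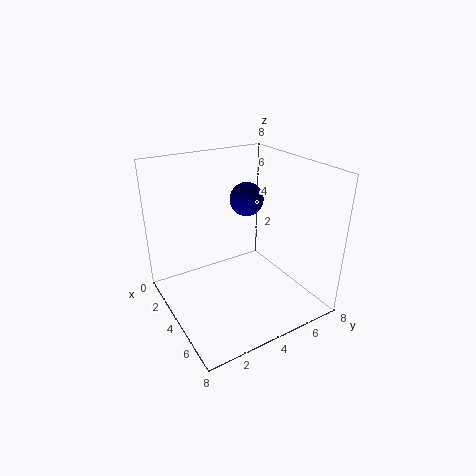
pos_x = 2.5, pos_y = 5.5, pos_z = 5.5, color = 'navy'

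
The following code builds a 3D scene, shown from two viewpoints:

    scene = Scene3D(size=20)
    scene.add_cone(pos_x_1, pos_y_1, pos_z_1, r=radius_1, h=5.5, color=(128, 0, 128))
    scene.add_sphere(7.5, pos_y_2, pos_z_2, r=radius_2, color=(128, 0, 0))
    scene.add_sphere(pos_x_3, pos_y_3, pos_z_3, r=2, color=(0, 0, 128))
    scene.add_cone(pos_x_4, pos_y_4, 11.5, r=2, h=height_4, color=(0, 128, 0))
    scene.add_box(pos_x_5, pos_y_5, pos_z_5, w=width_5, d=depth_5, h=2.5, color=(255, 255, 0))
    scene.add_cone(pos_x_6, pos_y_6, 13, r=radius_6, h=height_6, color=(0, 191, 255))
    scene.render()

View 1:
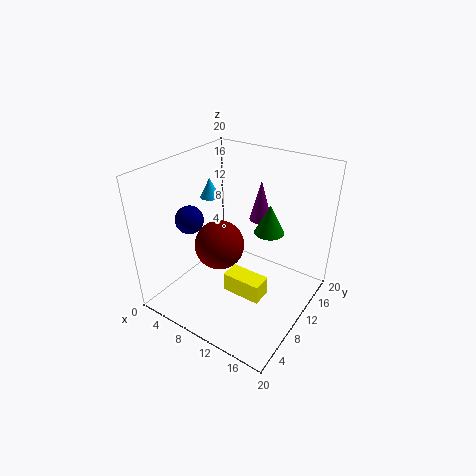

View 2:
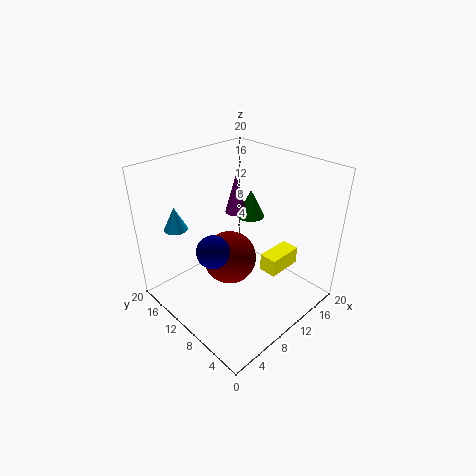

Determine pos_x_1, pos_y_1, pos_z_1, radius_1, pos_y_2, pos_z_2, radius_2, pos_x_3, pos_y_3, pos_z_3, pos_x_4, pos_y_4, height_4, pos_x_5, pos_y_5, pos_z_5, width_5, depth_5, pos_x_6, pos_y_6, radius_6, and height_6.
pos_x_1 = 12
pos_y_1 = 12.5
pos_z_1 = 12.5
radius_1 = 1.5
pos_y_2 = 9
pos_z_2 = 8.5
radius_2 = 3.5
pos_x_3 = 3.5
pos_y_3 = 7.5
pos_z_3 = 12
pos_x_4 = 14
pos_y_4 = 11.5
height_4 = 4
pos_x_5 = 11.5
pos_y_5 = 4.5
pos_z_5 = 5.5
width_5 = 5
depth_5 = 2.5
pos_x_6 = 2.5
pos_y_6 = 13.5
radius_6 = 1.5
height_6 = 3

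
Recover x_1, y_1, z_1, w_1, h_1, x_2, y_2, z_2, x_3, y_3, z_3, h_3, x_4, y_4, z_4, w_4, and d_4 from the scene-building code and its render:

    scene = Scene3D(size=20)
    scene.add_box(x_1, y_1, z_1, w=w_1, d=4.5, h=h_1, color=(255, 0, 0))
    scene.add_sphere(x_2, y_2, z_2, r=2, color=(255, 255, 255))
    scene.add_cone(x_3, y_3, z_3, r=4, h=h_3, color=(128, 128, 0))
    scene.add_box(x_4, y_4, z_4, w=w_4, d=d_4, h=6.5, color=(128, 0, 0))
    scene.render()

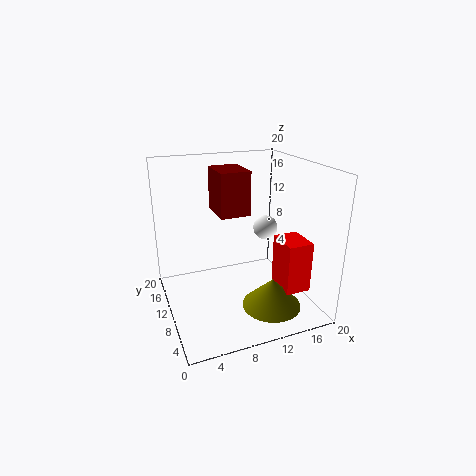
x_1 = 14.5; y_1 = 3.5; z_1 = 3.5; w_1 = 3.5; h_1 = 7; x_2 = 17.5; y_2 = 16.5; z_2 = 8; x_3 = 13; y_3 = 5; z_3 = 1.5; h_3 = 4; x_4 = 8.5; y_4 = 12.5; z_4 = 12; w_4 = 4.5; d_4 = 6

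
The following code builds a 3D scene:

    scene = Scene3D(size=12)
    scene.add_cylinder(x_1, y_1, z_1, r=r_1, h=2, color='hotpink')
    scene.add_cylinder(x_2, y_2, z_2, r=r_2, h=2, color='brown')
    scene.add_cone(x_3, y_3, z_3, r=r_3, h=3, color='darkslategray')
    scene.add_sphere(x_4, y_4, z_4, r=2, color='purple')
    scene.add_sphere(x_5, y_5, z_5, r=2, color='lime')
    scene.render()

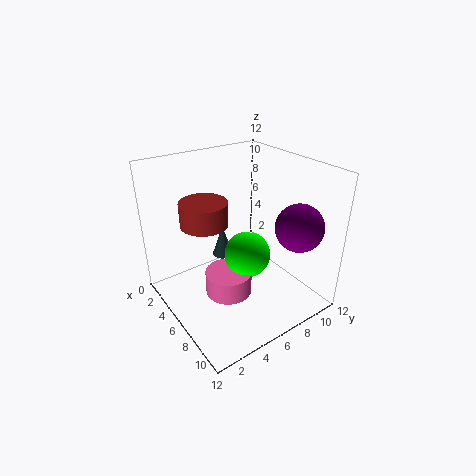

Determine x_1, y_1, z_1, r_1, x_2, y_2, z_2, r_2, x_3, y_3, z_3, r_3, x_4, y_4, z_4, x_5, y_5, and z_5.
x_1 = 6, y_1 = 5, z_1 = 1, r_1 = 2, x_2 = 4, y_2 = 4, z_2 = 7, r_2 = 2, x_3 = 2, y_3 = 7, z_3 = 2, r_3 = 1, x_4 = 9, y_4 = 10, z_4 = 7, x_5 = 6, y_5 = 7, z_5 = 4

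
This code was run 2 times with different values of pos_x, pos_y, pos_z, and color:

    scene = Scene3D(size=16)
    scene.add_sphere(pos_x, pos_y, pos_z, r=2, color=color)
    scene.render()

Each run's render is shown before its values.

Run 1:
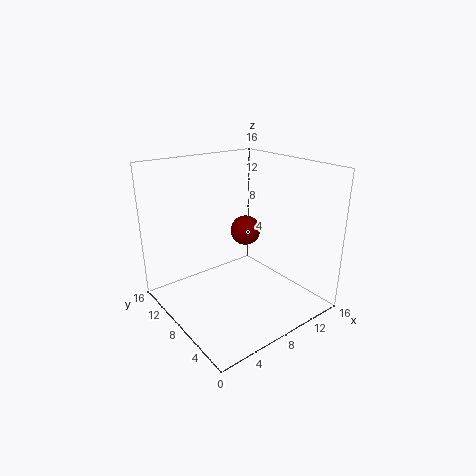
pos_x = 13.5, pos_y = 13.5, pos_z = 5.75, color = 'maroon'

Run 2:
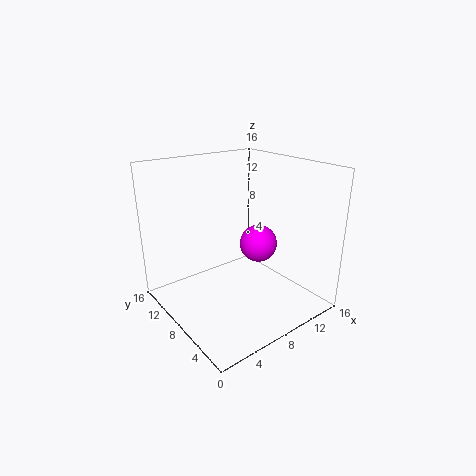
pos_x = 9.25, pos_y = 6, pos_z = 7.75, color = 'magenta'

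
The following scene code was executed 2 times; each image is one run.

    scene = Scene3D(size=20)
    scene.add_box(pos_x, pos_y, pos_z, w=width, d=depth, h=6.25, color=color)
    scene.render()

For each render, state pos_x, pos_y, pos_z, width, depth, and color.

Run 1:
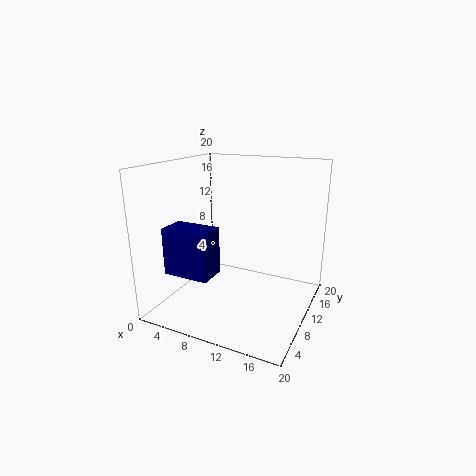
pos_x = 2.75
pos_y = 2.75
pos_z = 6.25
width = 6.25
depth = 3.75
color = 'navy'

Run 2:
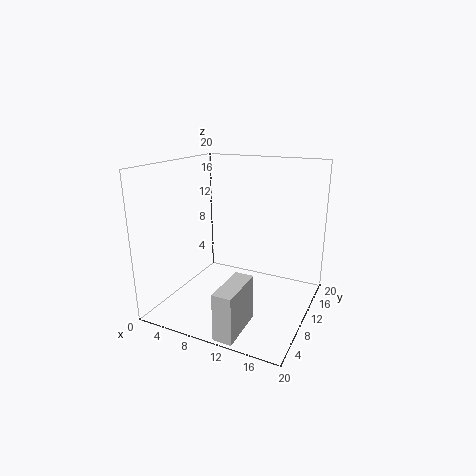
pos_x = 11.25
pos_y = 0.25
pos_z = 0.25
width = 2.5
depth = 6.5
color = 'lightgray'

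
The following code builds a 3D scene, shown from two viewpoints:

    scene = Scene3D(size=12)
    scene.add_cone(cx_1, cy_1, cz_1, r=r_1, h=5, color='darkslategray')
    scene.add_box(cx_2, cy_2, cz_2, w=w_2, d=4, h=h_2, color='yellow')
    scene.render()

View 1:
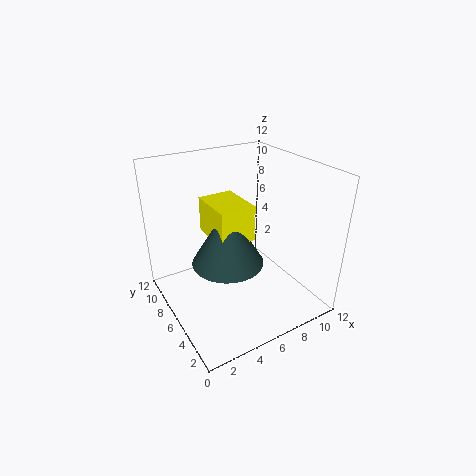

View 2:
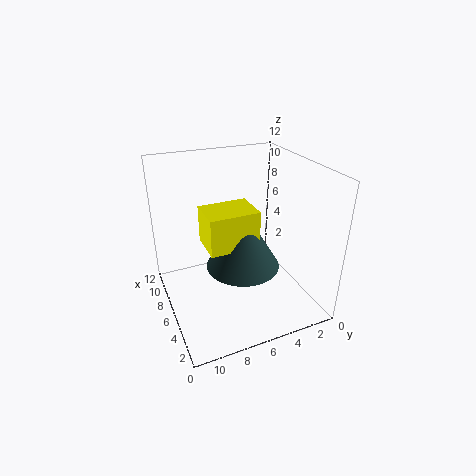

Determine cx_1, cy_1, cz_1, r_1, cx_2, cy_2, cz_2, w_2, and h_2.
cx_1 = 5
cy_1 = 6
cz_1 = 4
r_1 = 3
cx_2 = 4
cy_2 = 5
cz_2 = 6
w_2 = 3
h_2 = 3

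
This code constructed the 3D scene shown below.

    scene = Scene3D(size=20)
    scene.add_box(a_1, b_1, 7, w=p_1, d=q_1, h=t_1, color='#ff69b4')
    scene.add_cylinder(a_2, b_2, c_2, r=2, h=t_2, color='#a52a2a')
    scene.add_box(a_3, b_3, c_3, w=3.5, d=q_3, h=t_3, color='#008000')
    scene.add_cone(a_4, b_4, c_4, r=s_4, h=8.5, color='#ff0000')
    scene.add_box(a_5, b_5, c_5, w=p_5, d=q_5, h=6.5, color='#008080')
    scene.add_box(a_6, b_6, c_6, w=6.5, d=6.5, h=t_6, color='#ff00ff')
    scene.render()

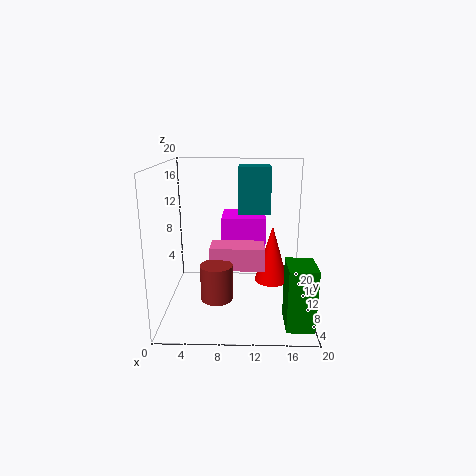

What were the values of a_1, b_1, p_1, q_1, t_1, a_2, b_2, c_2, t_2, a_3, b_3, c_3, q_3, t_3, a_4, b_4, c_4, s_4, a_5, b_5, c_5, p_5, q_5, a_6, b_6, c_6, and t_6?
a_1 = 6.5; b_1 = 5.5; p_1 = 7; q_1 = 3.5; t_1 = 3; a_2 = 7.5; b_2 = 4; c_2 = 4; t_2 = 4.5; a_3 = 16; b_3 = 1; c_3 = 1; q_3 = 4.5; t_3 = 8; a_4 = 15; b_4 = 12.5; c_4 = 2.5; s_4 = 2.5; a_5 = 10; b_5 = 11; c_5 = 13; p_5 = 4.5; q_5 = 4.5; a_6 = 7.5; b_6 = 12.5; c_6 = 4; t_6 = 8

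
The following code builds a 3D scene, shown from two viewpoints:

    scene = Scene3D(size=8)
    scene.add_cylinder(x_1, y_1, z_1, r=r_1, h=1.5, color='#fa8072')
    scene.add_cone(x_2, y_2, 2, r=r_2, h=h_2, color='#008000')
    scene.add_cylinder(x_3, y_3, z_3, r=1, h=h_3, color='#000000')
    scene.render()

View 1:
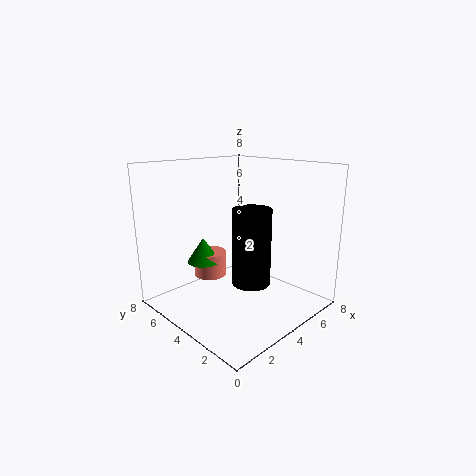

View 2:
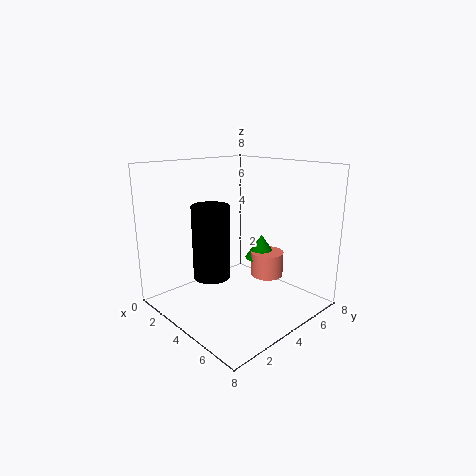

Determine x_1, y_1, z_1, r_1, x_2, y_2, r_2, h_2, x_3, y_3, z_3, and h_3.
x_1 = 4, y_1 = 6.5, z_1 = 1, r_1 = 1, x_2 = 3.5, y_2 = 6.5, r_2 = 1, h_2 = 1.5, x_3 = 3.5, y_3 = 2.5, z_3 = 2, h_3 = 4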